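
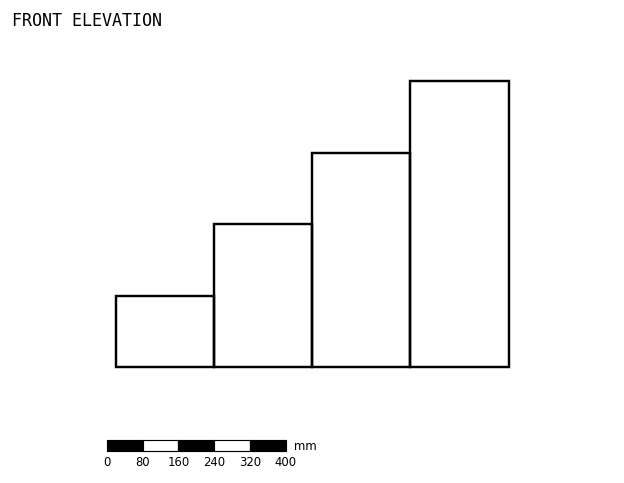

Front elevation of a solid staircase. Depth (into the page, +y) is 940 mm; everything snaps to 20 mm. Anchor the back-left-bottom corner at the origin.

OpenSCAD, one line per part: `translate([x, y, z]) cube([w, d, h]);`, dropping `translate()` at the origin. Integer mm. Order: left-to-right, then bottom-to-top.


cube([220, 940, 160]);
translate([220, 0, 0]) cube([220, 940, 320]);
translate([440, 0, 0]) cube([220, 940, 480]);
translate([660, 0, 0]) cube([220, 940, 640]);


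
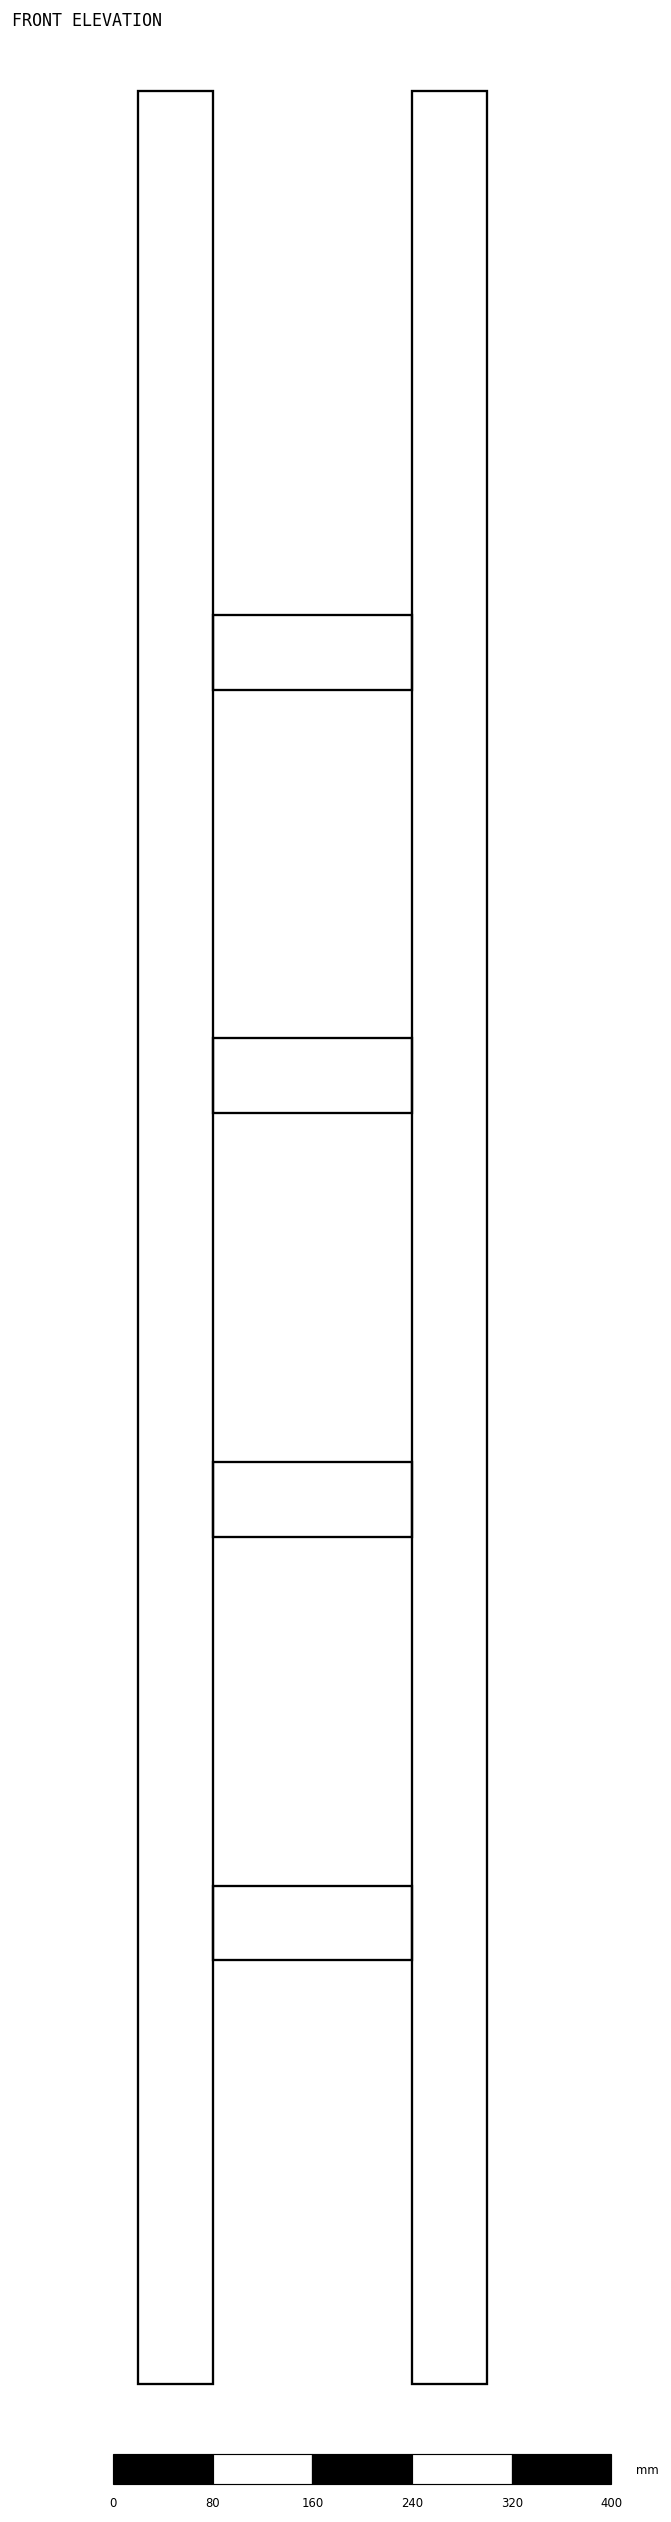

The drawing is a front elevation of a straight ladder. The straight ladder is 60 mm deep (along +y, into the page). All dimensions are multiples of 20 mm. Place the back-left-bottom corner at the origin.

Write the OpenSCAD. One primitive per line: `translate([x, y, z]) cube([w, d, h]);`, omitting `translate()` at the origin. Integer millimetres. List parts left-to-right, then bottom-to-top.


cube([60, 60, 1840]);
translate([60, 0, 340]) cube([160, 60, 60]);
translate([60, 0, 680]) cube([160, 60, 60]);
translate([60, 0, 1020]) cube([160, 60, 60]);
translate([60, 0, 1360]) cube([160, 60, 60]);
translate([220, 0, 0]) cube([60, 60, 1840]);


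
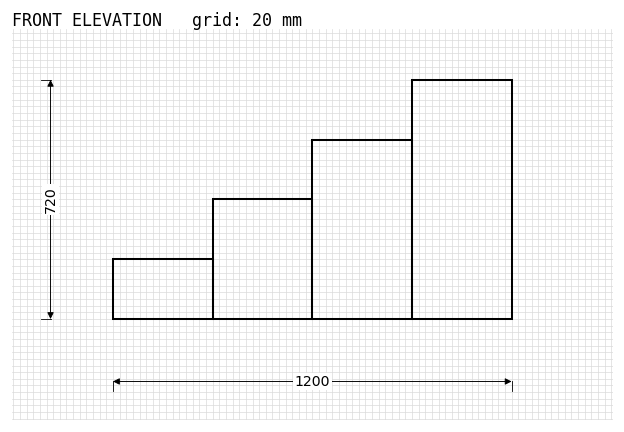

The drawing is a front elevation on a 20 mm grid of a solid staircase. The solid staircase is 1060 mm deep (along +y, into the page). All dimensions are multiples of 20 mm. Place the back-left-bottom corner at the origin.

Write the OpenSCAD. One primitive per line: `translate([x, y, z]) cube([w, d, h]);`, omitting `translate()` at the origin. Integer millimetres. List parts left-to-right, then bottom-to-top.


cube([300, 1060, 180]);
translate([300, 0, 0]) cube([300, 1060, 360]);
translate([600, 0, 0]) cube([300, 1060, 540]);
translate([900, 0, 0]) cube([300, 1060, 720]);


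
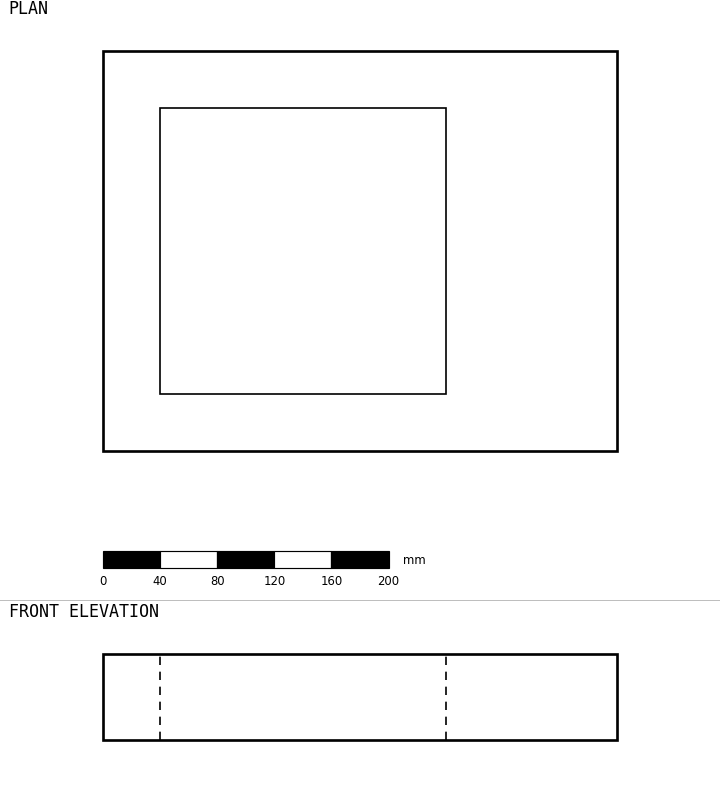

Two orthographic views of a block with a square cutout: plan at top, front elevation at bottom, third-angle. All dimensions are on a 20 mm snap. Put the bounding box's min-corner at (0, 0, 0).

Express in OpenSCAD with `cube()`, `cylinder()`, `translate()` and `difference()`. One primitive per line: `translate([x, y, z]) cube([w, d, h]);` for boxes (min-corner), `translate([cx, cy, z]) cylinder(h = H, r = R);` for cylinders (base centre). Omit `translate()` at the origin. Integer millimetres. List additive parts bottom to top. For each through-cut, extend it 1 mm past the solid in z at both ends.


difference() {
  cube([360, 280, 60]);
  translate([40, 40, -1]) cube([200, 200, 62]);
}


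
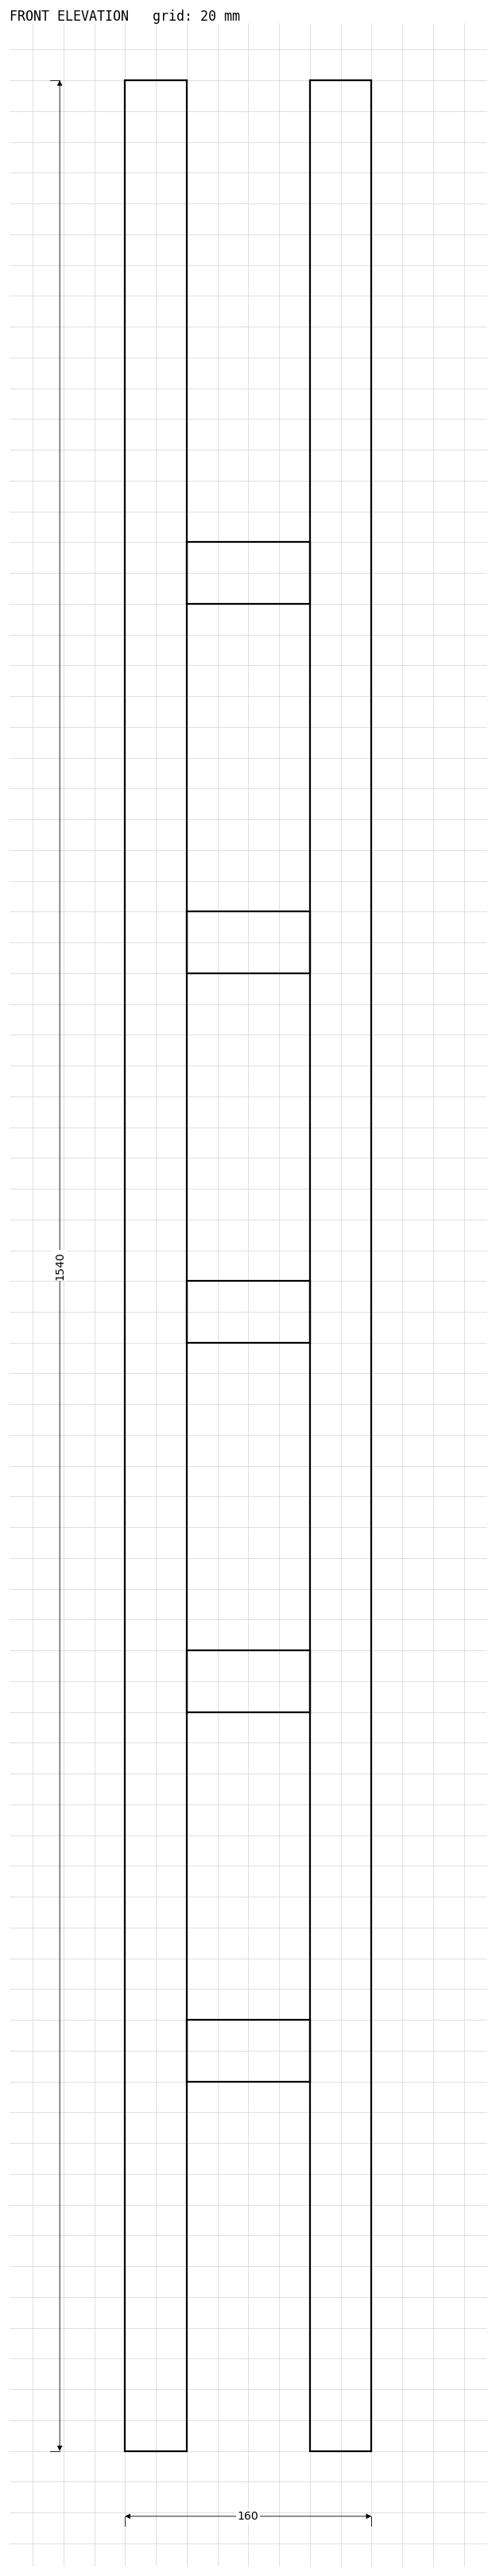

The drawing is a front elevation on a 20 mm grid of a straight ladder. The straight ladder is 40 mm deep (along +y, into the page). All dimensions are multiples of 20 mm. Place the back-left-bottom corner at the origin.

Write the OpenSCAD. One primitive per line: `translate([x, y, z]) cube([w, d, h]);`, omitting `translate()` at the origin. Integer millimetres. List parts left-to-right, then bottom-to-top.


cube([40, 40, 1540]);
translate([40, 0, 240]) cube([80, 40, 40]);
translate([40, 0, 480]) cube([80, 40, 40]);
translate([40, 0, 720]) cube([80, 40, 40]);
translate([40, 0, 960]) cube([80, 40, 40]);
translate([40, 0, 1200]) cube([80, 40, 40]);
translate([120, 0, 0]) cube([40, 40, 1540]);


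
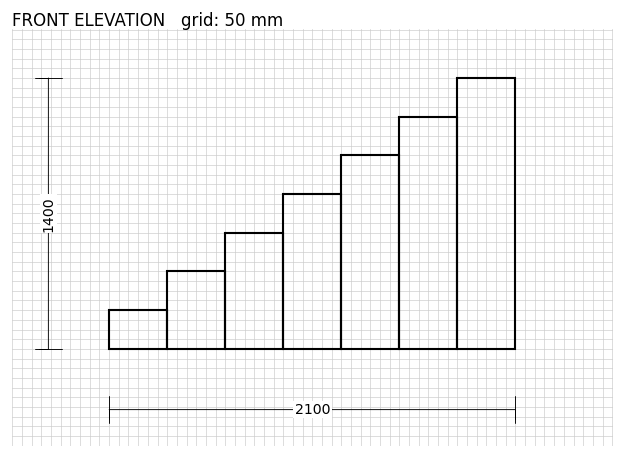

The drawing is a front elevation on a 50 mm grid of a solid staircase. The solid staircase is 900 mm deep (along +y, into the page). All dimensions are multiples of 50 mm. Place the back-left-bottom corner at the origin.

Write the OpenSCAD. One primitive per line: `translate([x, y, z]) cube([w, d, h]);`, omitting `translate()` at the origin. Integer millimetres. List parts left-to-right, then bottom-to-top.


cube([300, 900, 200]);
translate([300, 0, 0]) cube([300, 900, 400]);
translate([600, 0, 0]) cube([300, 900, 600]);
translate([900, 0, 0]) cube([300, 900, 800]);
translate([1200, 0, 0]) cube([300, 900, 1000]);
translate([1500, 0, 0]) cube([300, 900, 1200]);
translate([1800, 0, 0]) cube([300, 900, 1400]);


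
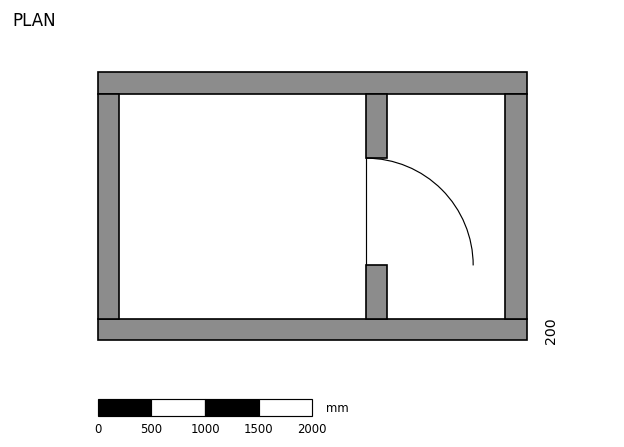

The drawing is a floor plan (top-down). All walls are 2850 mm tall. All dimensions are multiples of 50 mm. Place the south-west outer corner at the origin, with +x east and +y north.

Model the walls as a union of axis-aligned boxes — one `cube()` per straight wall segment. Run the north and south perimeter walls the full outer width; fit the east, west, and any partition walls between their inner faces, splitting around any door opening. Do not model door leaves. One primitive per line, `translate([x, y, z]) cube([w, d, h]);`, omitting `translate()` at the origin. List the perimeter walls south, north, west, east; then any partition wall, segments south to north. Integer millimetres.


cube([4000, 200, 2850]);
translate([0, 2300, 0]) cube([4000, 200, 2850]);
translate([0, 200, 0]) cube([200, 2100, 2850]);
translate([3800, 200, 0]) cube([200, 2100, 2850]);
translate([2500, 200, 0]) cube([200, 500, 2850]);
translate([2500, 1700, 0]) cube([200, 600, 2850]);


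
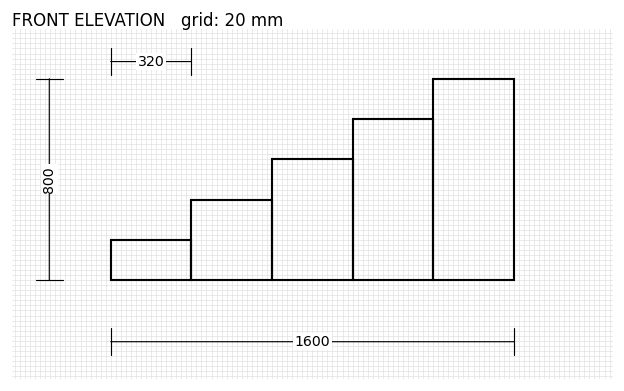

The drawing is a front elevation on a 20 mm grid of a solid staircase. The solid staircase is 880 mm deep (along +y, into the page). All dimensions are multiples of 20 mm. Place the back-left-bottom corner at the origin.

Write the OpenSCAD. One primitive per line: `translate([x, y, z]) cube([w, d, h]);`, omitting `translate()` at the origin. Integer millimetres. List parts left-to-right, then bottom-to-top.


cube([320, 880, 160]);
translate([320, 0, 0]) cube([320, 880, 320]);
translate([640, 0, 0]) cube([320, 880, 480]);
translate([960, 0, 0]) cube([320, 880, 640]);
translate([1280, 0, 0]) cube([320, 880, 800]);


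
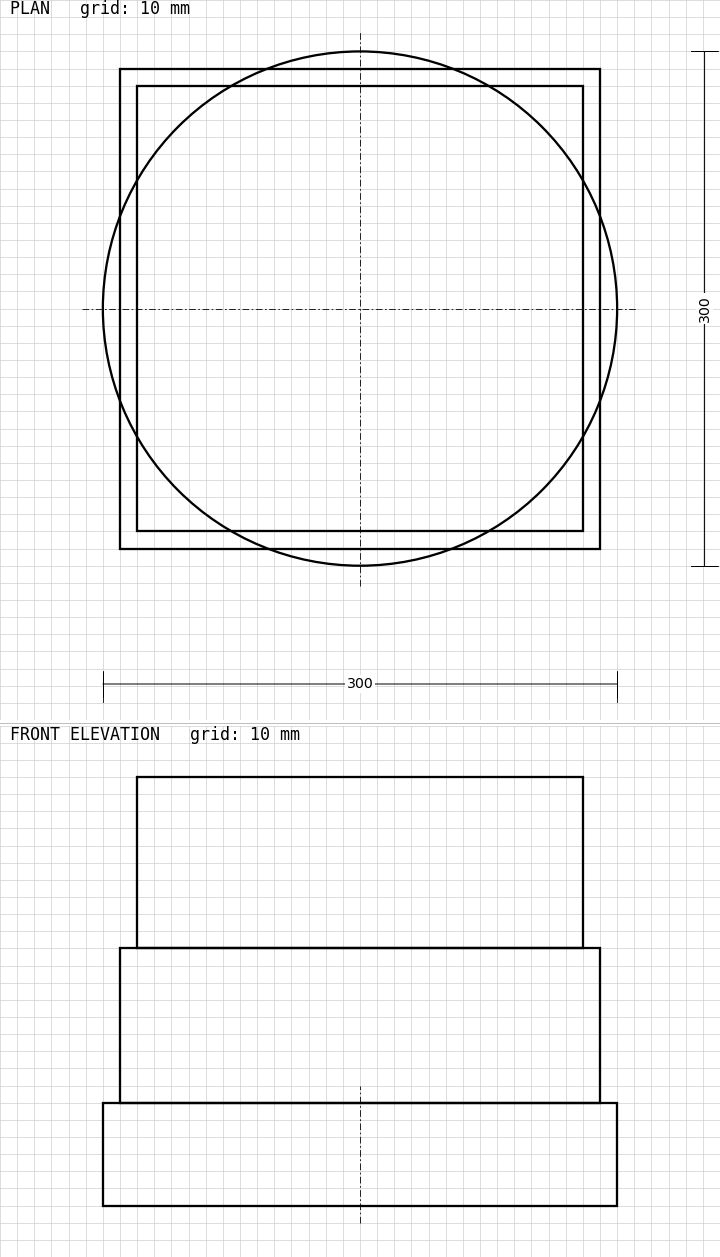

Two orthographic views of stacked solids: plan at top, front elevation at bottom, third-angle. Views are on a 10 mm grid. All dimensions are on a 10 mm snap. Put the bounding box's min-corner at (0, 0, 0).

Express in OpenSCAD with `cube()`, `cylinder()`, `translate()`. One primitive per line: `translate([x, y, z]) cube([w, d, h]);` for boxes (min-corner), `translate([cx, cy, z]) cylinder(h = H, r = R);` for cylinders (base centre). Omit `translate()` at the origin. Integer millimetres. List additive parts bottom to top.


translate([150, 150, 0]) cylinder(h = 60, r = 150);
translate([10, 10, 60]) cube([280, 280, 90]);
translate([20, 20, 150]) cube([260, 260, 100]);


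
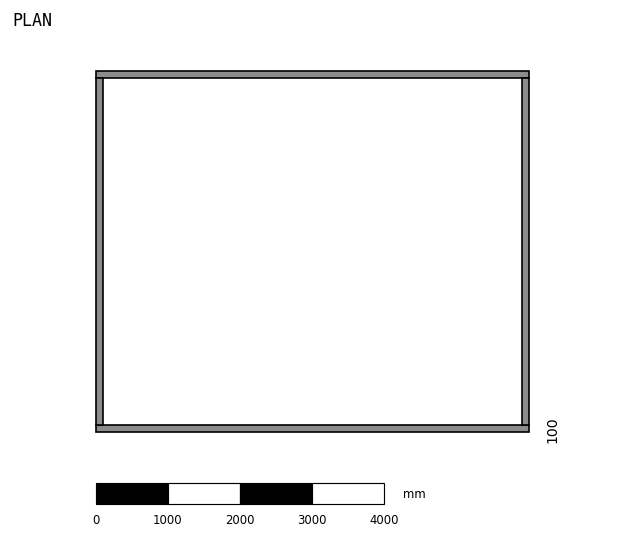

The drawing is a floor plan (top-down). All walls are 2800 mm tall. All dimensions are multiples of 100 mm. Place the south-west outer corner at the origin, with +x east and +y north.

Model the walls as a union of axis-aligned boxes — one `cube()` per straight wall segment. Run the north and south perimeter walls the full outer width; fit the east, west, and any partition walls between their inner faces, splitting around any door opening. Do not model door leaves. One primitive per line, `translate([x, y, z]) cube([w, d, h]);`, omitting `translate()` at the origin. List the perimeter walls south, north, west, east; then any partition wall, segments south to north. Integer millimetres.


cube([6000, 100, 2800]);
translate([0, 4900, 0]) cube([6000, 100, 2800]);
translate([0, 100, 0]) cube([100, 4800, 2800]);
translate([5900, 100, 0]) cube([100, 4800, 2800]);


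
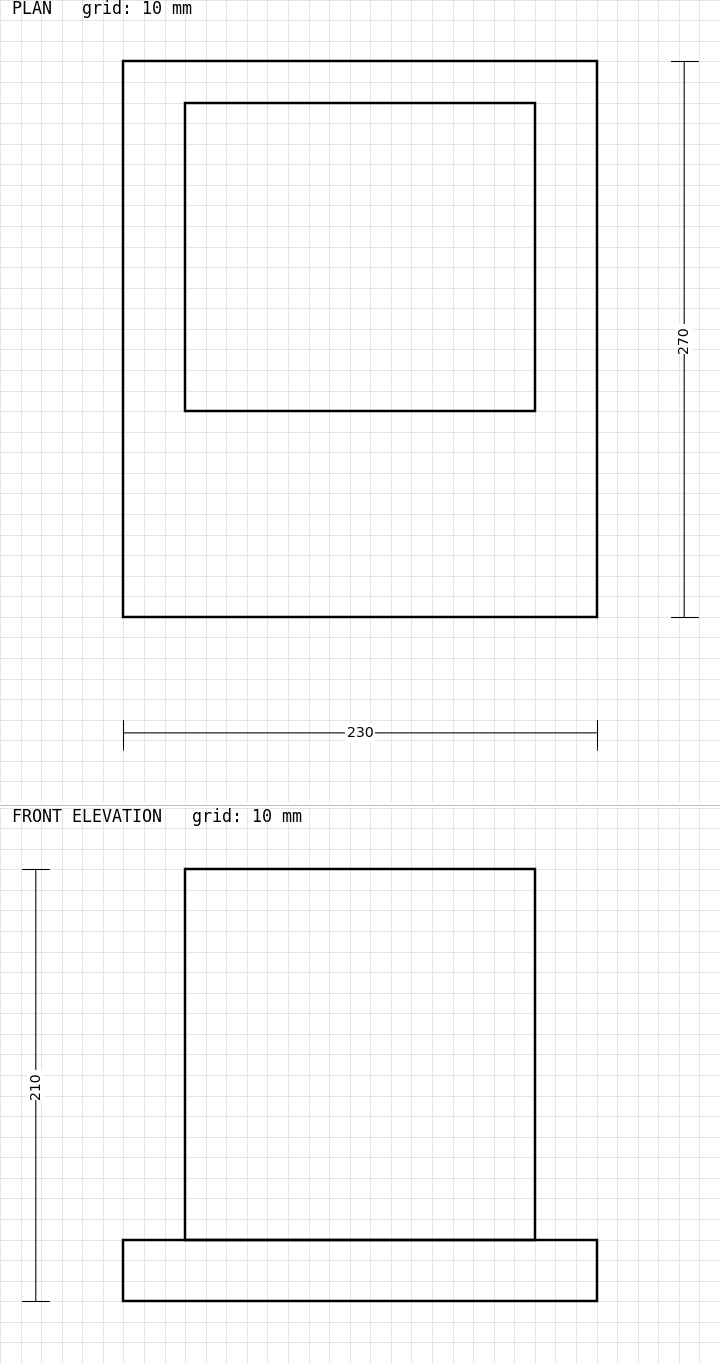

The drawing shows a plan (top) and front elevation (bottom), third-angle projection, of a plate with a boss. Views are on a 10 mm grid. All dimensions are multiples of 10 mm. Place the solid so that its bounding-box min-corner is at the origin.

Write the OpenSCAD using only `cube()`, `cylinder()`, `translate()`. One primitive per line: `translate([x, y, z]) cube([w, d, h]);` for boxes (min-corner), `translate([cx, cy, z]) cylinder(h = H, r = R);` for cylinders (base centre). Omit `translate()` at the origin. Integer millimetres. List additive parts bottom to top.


cube([230, 270, 30]);
translate([30, 100, 30]) cube([170, 150, 180]);


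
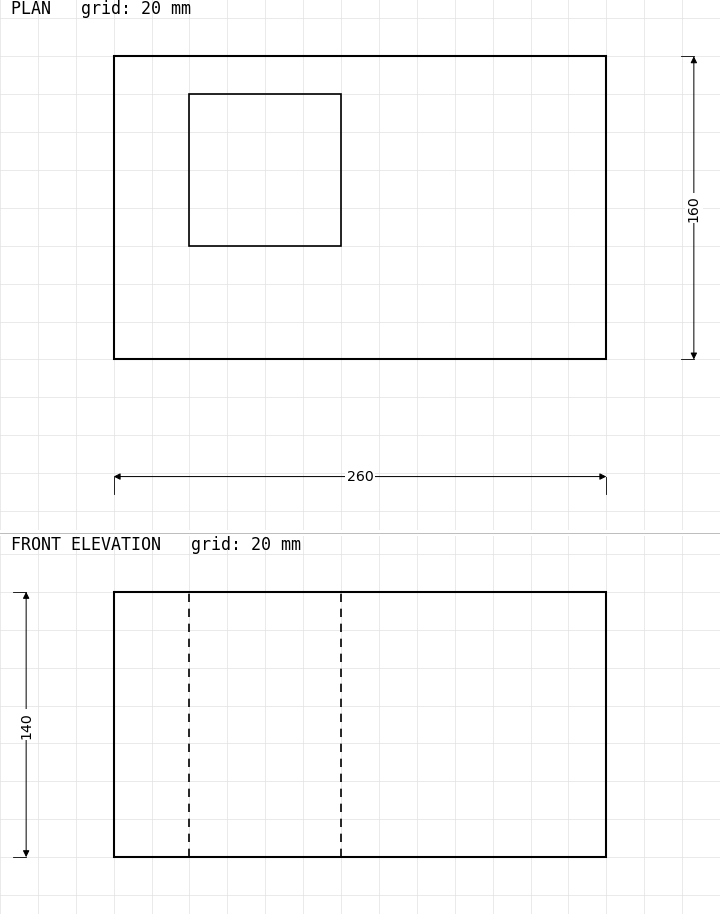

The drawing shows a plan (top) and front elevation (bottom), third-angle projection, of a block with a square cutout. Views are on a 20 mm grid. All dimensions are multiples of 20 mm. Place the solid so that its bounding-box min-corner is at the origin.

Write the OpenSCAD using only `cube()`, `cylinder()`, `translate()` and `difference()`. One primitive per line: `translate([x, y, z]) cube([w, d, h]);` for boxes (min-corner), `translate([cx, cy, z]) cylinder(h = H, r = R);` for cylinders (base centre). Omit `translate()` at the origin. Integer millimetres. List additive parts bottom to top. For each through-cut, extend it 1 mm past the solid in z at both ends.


difference() {
  cube([260, 160, 140]);
  translate([40, 60, -1]) cube([80, 80, 142]);
}


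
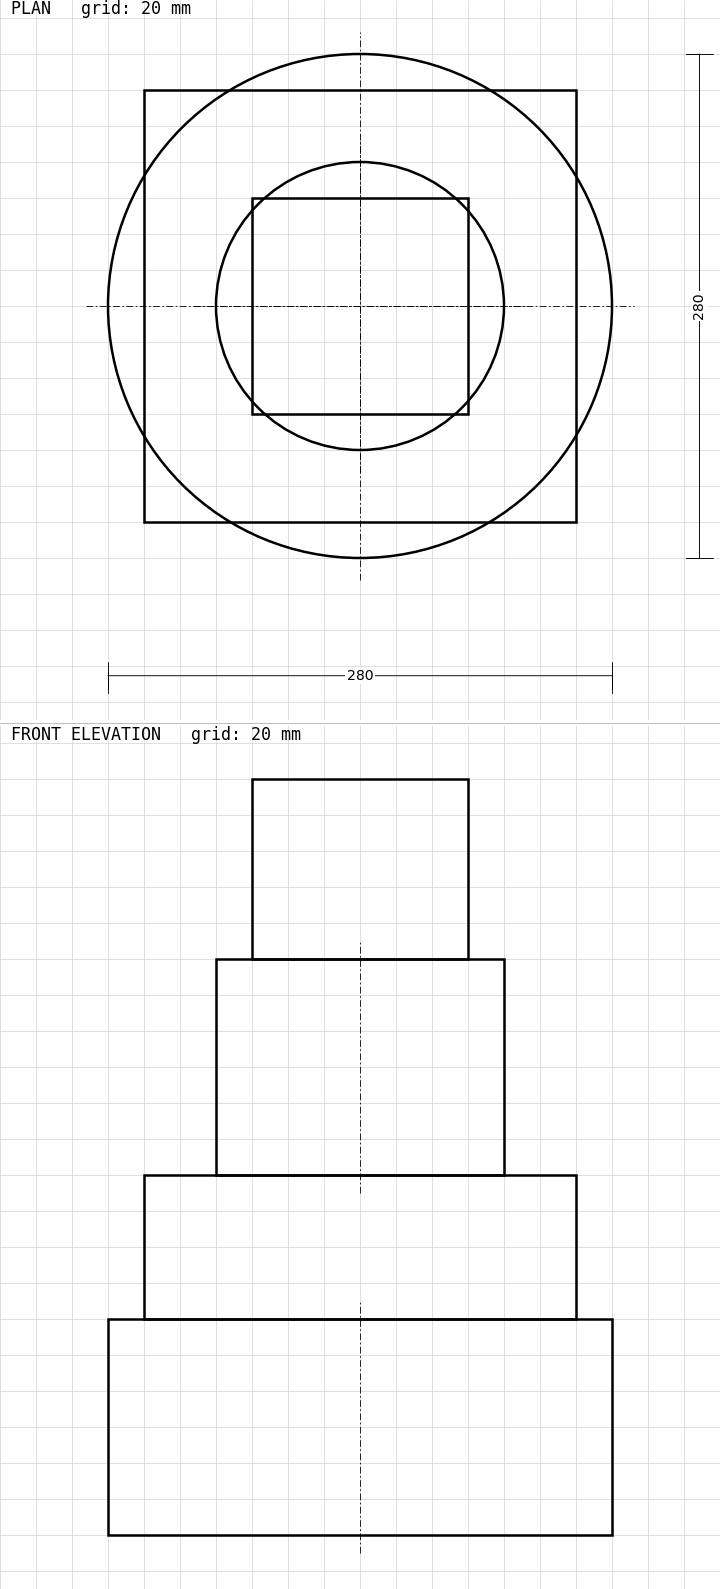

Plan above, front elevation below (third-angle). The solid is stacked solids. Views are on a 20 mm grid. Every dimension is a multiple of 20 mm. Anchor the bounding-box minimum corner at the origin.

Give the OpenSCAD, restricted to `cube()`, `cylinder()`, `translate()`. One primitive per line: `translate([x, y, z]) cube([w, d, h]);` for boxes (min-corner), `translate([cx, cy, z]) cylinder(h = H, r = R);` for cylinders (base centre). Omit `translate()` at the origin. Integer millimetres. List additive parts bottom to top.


translate([140, 140, 0]) cylinder(h = 120, r = 140);
translate([20, 20, 120]) cube([240, 240, 80]);
translate([140, 140, 200]) cylinder(h = 120, r = 80);
translate([80, 80, 320]) cube([120, 120, 100]);


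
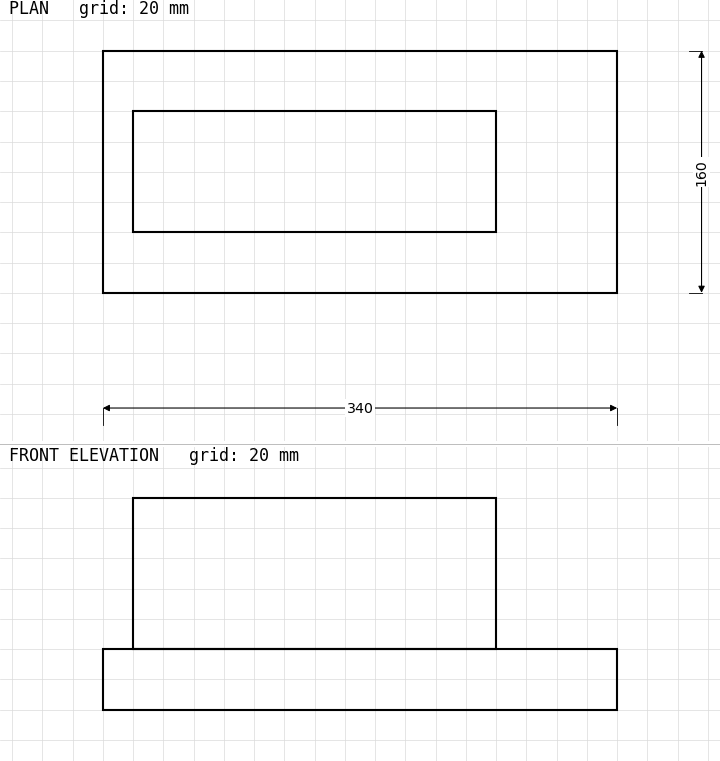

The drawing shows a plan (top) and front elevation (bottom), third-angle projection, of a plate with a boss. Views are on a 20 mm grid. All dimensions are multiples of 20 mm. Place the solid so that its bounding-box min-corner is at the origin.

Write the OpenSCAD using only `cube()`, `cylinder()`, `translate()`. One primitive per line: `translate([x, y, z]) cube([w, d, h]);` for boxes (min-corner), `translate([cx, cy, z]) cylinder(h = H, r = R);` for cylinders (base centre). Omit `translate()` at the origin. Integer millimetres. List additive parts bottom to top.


cube([340, 160, 40]);
translate([20, 40, 40]) cube([240, 80, 100]);


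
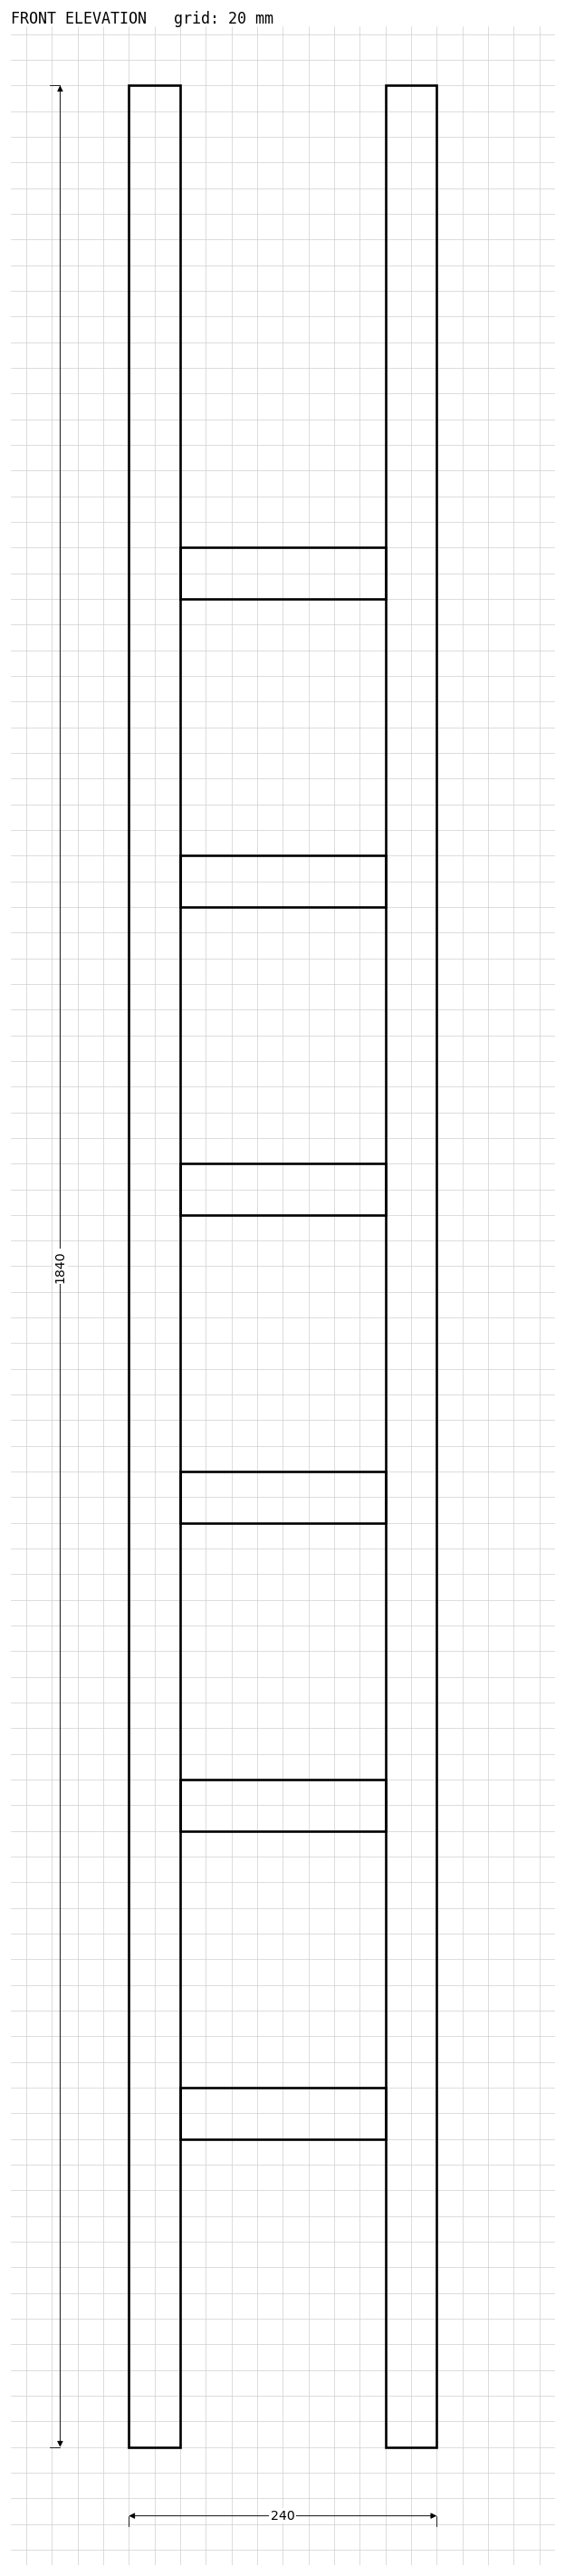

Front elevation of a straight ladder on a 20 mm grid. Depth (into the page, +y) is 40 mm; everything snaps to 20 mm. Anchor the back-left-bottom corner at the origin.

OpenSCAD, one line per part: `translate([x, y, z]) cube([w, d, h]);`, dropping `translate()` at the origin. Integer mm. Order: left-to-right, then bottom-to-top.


cube([40, 40, 1840]);
translate([40, 0, 240]) cube([160, 40, 40]);
translate([40, 0, 480]) cube([160, 40, 40]);
translate([40, 0, 720]) cube([160, 40, 40]);
translate([40, 0, 960]) cube([160, 40, 40]);
translate([40, 0, 1200]) cube([160, 40, 40]);
translate([40, 0, 1440]) cube([160, 40, 40]);
translate([200, 0, 0]) cube([40, 40, 1840]);


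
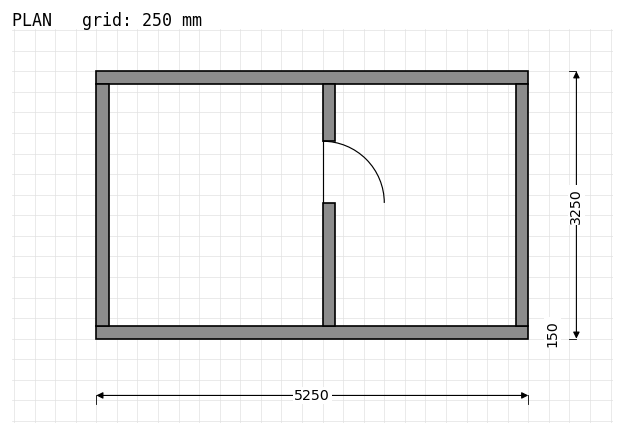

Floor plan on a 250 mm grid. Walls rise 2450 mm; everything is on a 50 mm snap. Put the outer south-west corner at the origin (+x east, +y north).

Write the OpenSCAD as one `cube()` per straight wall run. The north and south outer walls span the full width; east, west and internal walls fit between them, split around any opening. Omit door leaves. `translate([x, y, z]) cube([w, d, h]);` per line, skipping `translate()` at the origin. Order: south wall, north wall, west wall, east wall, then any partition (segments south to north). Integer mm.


cube([5250, 150, 2450]);
translate([0, 3100, 0]) cube([5250, 150, 2450]);
translate([0, 150, 0]) cube([150, 2950, 2450]);
translate([5100, 150, 0]) cube([150, 2950, 2450]);
translate([2750, 150, 0]) cube([150, 1500, 2450]);
translate([2750, 2400, 0]) cube([150, 700, 2450]);


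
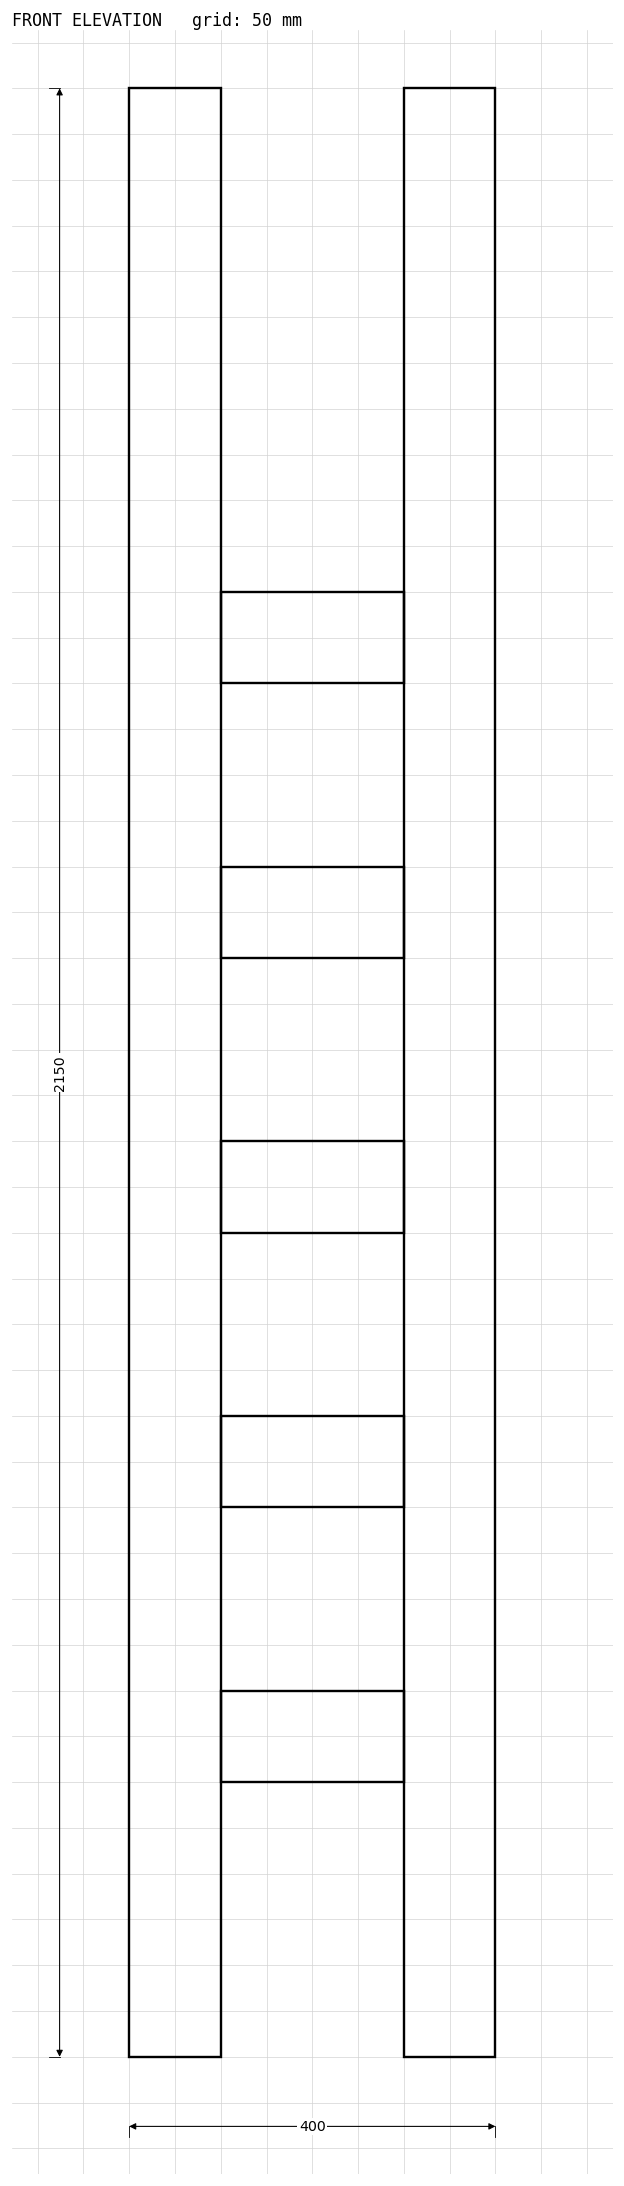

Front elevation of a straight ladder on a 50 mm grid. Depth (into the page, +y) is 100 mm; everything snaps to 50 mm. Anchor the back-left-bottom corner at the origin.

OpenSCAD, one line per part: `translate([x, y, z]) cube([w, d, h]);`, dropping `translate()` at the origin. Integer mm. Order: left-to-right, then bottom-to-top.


cube([100, 100, 2150]);
translate([100, 0, 300]) cube([200, 100, 100]);
translate([100, 0, 600]) cube([200, 100, 100]);
translate([100, 0, 900]) cube([200, 100, 100]);
translate([100, 0, 1200]) cube([200, 100, 100]);
translate([100, 0, 1500]) cube([200, 100, 100]);
translate([300, 0, 0]) cube([100, 100, 2150]);


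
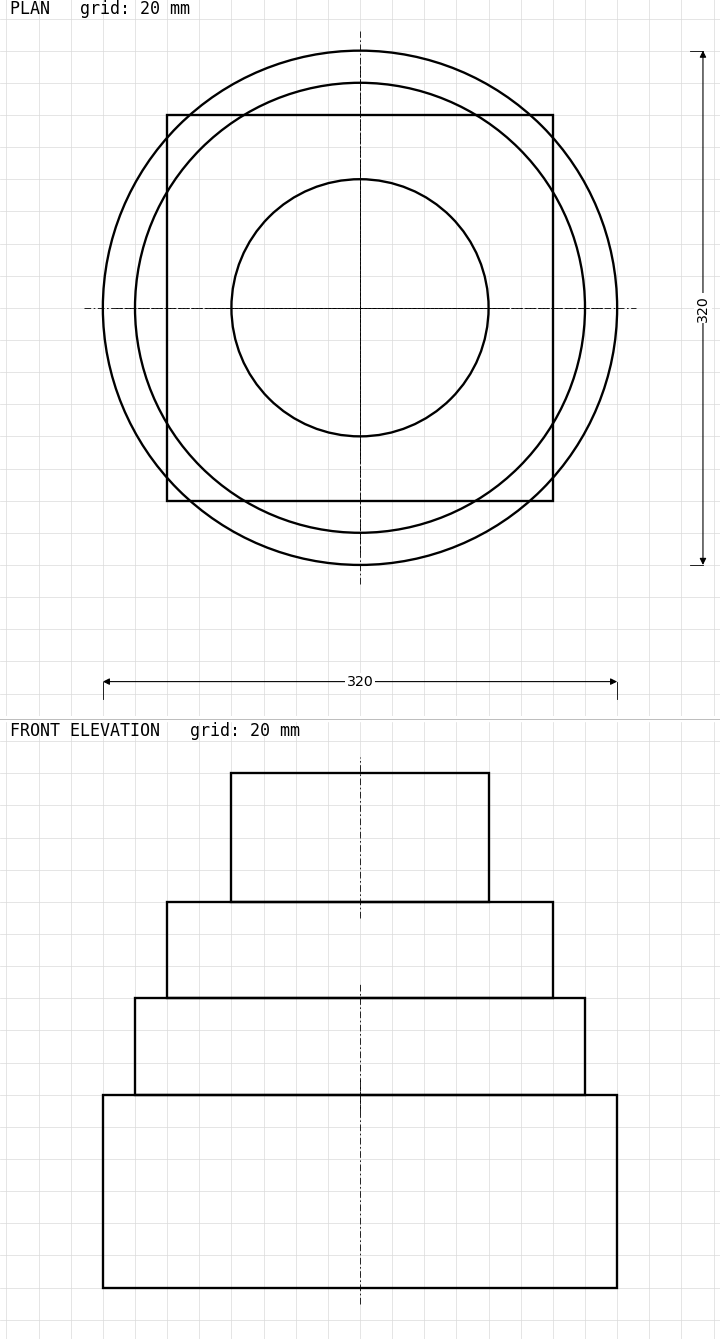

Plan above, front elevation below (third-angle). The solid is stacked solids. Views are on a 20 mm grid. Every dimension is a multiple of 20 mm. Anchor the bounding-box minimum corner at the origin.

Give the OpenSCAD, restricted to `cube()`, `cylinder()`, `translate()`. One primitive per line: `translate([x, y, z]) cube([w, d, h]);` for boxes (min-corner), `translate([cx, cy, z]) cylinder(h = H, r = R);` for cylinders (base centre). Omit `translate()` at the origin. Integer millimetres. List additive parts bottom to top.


translate([160, 160, 0]) cylinder(h = 120, r = 160);
translate([160, 160, 120]) cylinder(h = 60, r = 140);
translate([40, 40, 180]) cube([240, 240, 60]);
translate([160, 160, 240]) cylinder(h = 80, r = 80);


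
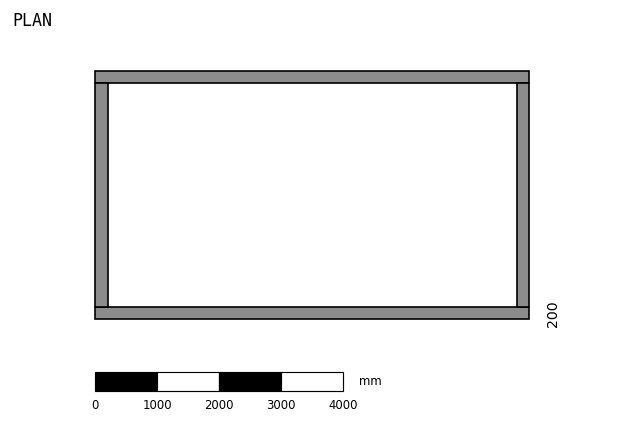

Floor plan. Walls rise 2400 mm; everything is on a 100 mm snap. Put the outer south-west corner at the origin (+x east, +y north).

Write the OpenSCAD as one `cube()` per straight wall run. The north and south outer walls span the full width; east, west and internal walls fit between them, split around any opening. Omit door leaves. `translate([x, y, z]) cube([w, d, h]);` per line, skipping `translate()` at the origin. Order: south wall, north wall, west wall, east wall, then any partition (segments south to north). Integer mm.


cube([7000, 200, 2400]);
translate([0, 3800, 0]) cube([7000, 200, 2400]);
translate([0, 200, 0]) cube([200, 3600, 2400]);
translate([6800, 200, 0]) cube([200, 3600, 2400]);


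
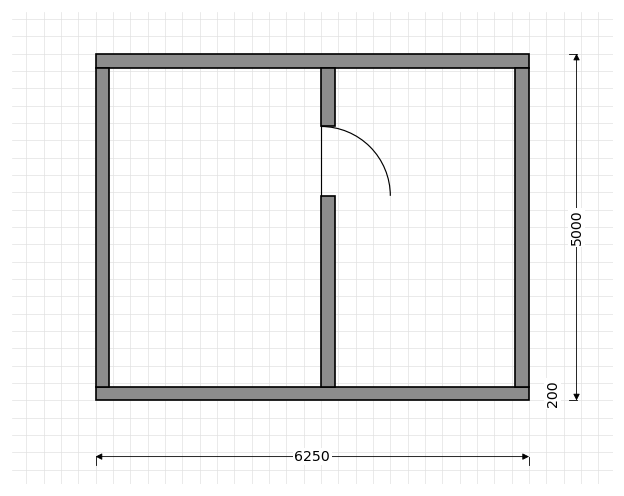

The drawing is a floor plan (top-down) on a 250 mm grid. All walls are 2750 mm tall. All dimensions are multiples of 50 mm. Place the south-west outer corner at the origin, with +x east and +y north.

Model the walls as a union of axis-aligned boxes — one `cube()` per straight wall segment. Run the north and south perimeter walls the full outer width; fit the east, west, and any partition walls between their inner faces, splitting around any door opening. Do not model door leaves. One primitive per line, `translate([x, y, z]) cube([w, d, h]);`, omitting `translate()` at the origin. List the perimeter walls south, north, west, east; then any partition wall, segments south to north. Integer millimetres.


cube([6250, 200, 2750]);
translate([0, 4800, 0]) cube([6250, 200, 2750]);
translate([0, 200, 0]) cube([200, 4600, 2750]);
translate([6050, 200, 0]) cube([200, 4600, 2750]);
translate([3250, 200, 0]) cube([200, 2750, 2750]);
translate([3250, 3950, 0]) cube([200, 850, 2750]);


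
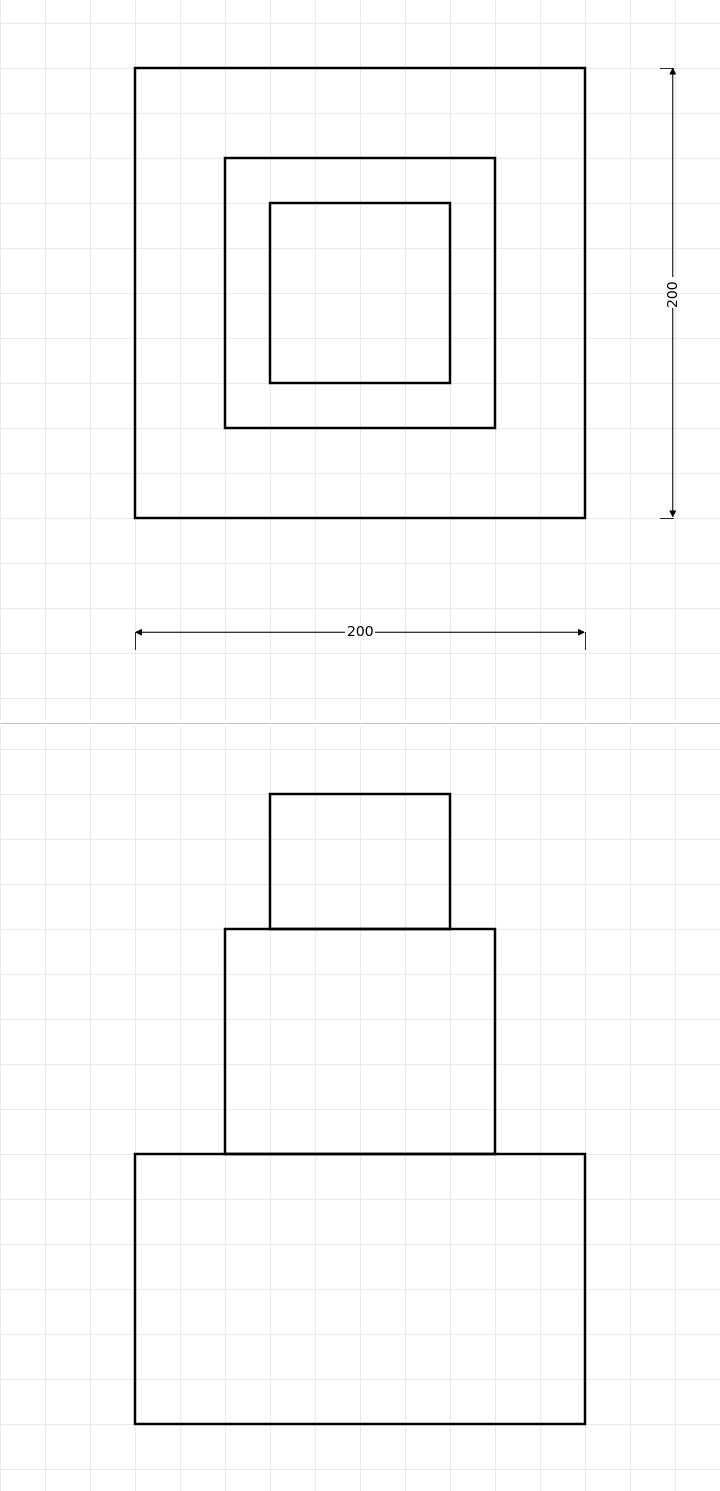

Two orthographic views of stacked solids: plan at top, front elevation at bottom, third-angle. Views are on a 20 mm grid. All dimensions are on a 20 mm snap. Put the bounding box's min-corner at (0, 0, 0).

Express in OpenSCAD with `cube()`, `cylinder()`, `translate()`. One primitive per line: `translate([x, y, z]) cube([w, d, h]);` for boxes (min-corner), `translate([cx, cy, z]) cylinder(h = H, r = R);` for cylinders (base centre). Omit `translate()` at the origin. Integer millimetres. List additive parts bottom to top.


cube([200, 200, 120]);
translate([40, 40, 120]) cube([120, 120, 100]);
translate([60, 60, 220]) cube([80, 80, 60]);


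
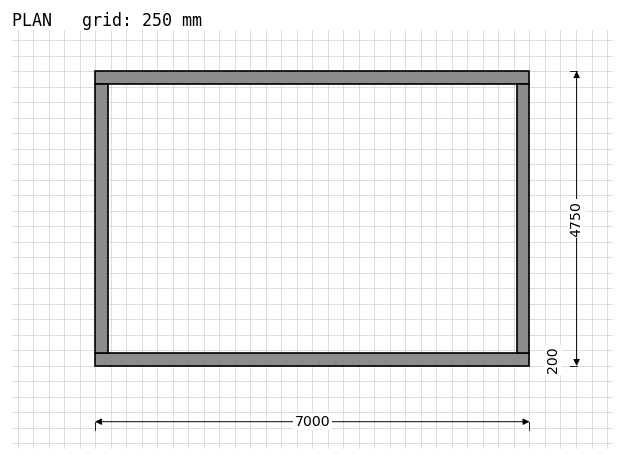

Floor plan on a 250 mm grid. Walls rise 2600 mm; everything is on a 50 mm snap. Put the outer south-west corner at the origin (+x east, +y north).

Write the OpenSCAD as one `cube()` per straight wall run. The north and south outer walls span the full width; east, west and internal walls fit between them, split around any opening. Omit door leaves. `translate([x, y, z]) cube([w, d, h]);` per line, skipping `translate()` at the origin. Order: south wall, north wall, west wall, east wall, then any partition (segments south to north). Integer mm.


cube([7000, 200, 2600]);
translate([0, 4550, 0]) cube([7000, 200, 2600]);
translate([0, 200, 0]) cube([200, 4350, 2600]);
translate([6800, 200, 0]) cube([200, 4350, 2600]);


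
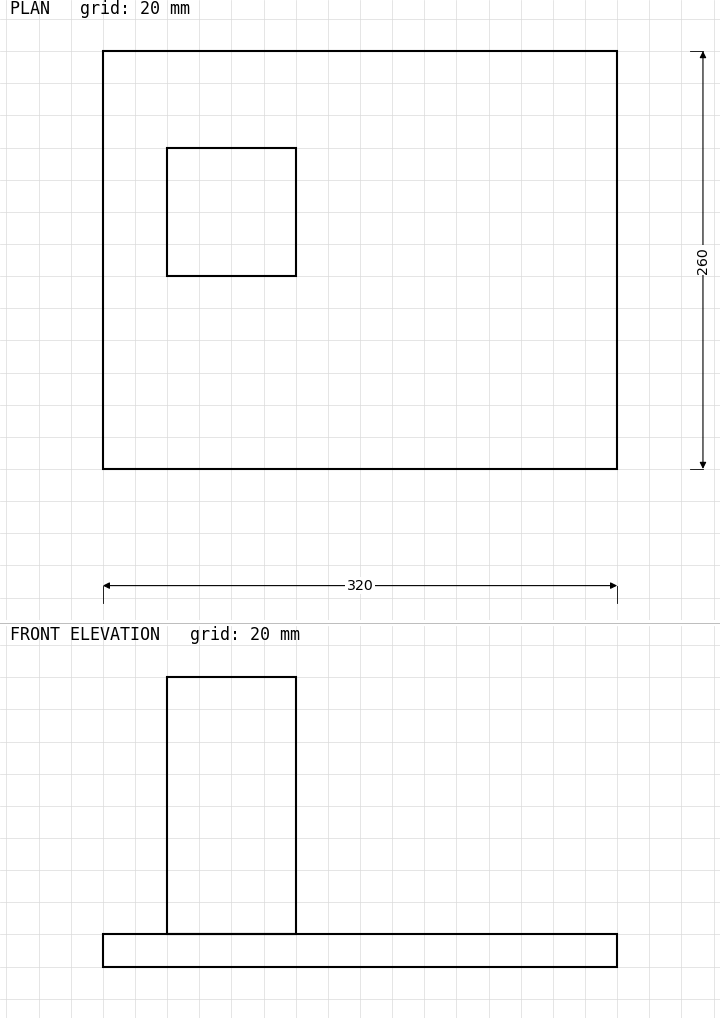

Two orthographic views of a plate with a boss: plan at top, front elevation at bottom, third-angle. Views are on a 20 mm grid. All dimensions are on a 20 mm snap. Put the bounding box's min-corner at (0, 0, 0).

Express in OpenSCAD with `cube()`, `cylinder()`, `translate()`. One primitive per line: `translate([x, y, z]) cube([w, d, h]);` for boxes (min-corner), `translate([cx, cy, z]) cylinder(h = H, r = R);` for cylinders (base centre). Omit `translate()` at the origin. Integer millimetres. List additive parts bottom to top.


cube([320, 260, 20]);
translate([40, 120, 20]) cube([80, 80, 160]);


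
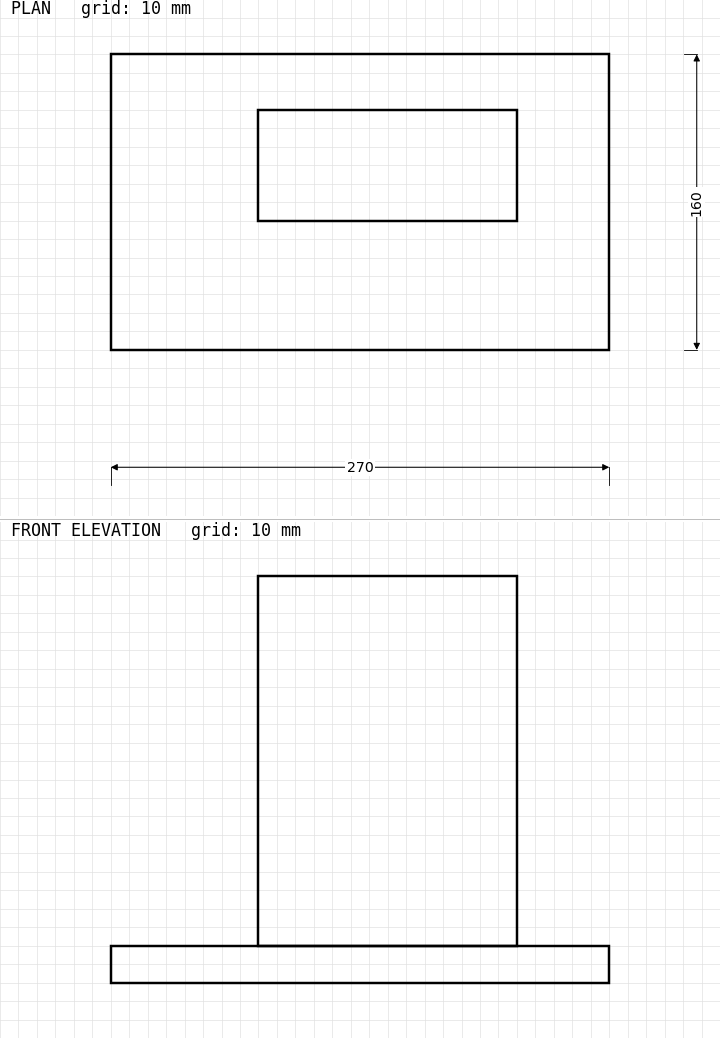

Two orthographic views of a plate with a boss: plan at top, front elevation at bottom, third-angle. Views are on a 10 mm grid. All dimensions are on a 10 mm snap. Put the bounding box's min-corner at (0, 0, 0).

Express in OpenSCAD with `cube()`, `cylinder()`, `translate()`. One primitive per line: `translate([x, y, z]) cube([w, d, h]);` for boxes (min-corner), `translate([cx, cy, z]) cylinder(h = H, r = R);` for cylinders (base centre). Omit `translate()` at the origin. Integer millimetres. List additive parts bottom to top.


cube([270, 160, 20]);
translate([80, 70, 20]) cube([140, 60, 200]);


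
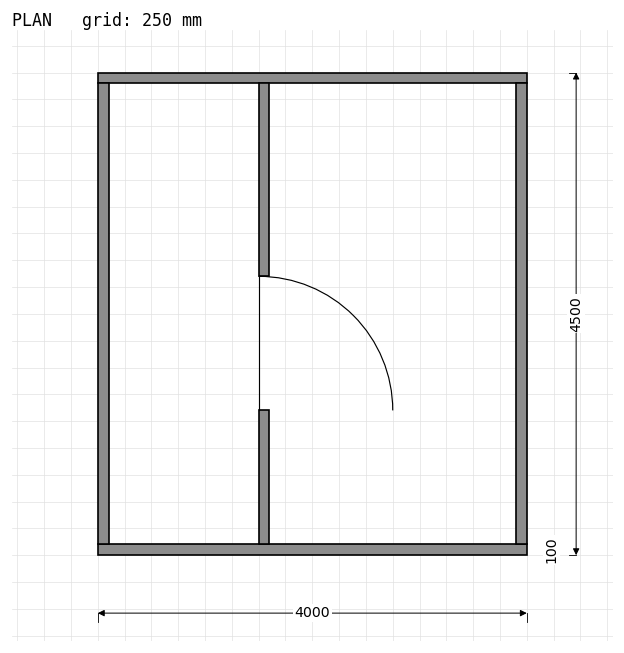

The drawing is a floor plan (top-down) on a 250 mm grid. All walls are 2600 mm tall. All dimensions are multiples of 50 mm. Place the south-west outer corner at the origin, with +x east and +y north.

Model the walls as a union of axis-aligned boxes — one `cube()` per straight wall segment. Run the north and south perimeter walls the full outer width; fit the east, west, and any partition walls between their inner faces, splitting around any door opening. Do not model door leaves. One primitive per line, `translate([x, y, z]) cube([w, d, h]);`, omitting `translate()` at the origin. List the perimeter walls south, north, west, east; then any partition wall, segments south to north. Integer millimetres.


cube([4000, 100, 2600]);
translate([0, 4400, 0]) cube([4000, 100, 2600]);
translate([0, 100, 0]) cube([100, 4300, 2600]);
translate([3900, 100, 0]) cube([100, 4300, 2600]);
translate([1500, 100, 0]) cube([100, 1250, 2600]);
translate([1500, 2600, 0]) cube([100, 1800, 2600]);


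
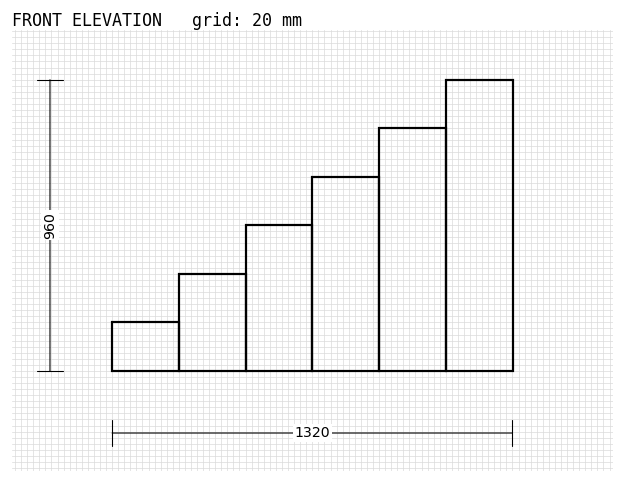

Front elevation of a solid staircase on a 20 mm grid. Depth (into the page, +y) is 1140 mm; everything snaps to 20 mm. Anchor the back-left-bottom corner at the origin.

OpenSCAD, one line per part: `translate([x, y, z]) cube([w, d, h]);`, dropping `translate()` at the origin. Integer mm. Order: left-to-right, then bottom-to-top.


cube([220, 1140, 160]);
translate([220, 0, 0]) cube([220, 1140, 320]);
translate([440, 0, 0]) cube([220, 1140, 480]);
translate([660, 0, 0]) cube([220, 1140, 640]);
translate([880, 0, 0]) cube([220, 1140, 800]);
translate([1100, 0, 0]) cube([220, 1140, 960]);


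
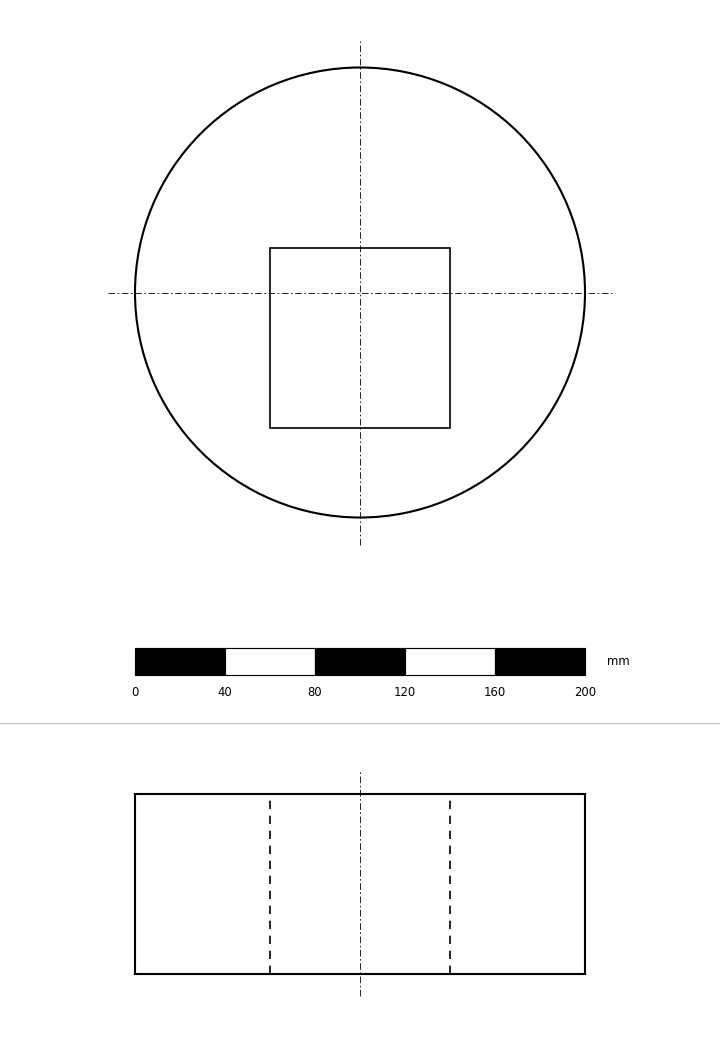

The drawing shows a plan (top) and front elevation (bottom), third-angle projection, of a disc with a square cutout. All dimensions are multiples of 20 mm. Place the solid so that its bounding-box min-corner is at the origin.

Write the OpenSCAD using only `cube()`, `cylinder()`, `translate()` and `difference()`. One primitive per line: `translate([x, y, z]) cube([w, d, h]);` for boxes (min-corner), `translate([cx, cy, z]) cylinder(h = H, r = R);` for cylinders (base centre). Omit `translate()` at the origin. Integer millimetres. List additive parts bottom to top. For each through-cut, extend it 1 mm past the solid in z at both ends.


difference() {
  translate([100, 100, 0]) cylinder(h = 80, r = 100);
  translate([60, 40, -1]) cube([80, 80, 82]);
}


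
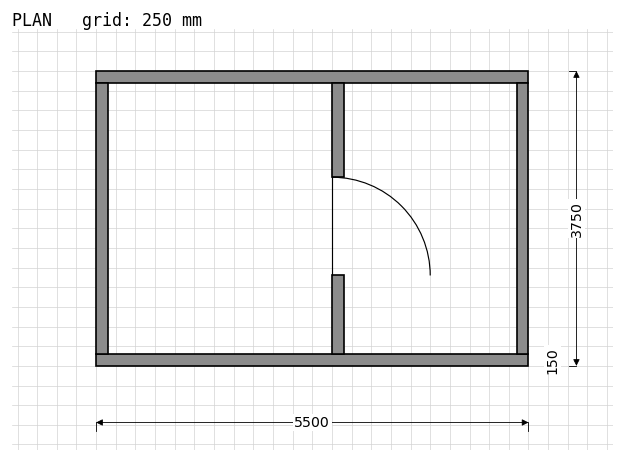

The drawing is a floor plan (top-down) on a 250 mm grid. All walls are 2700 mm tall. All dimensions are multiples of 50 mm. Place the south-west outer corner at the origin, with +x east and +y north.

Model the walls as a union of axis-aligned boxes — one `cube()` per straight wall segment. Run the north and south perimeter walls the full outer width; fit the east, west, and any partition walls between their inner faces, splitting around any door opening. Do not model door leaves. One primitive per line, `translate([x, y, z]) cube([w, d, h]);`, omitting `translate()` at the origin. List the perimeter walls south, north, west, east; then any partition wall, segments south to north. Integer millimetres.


cube([5500, 150, 2700]);
translate([0, 3600, 0]) cube([5500, 150, 2700]);
translate([0, 150, 0]) cube([150, 3450, 2700]);
translate([5350, 150, 0]) cube([150, 3450, 2700]);
translate([3000, 150, 0]) cube([150, 1000, 2700]);
translate([3000, 2400, 0]) cube([150, 1200, 2700]);


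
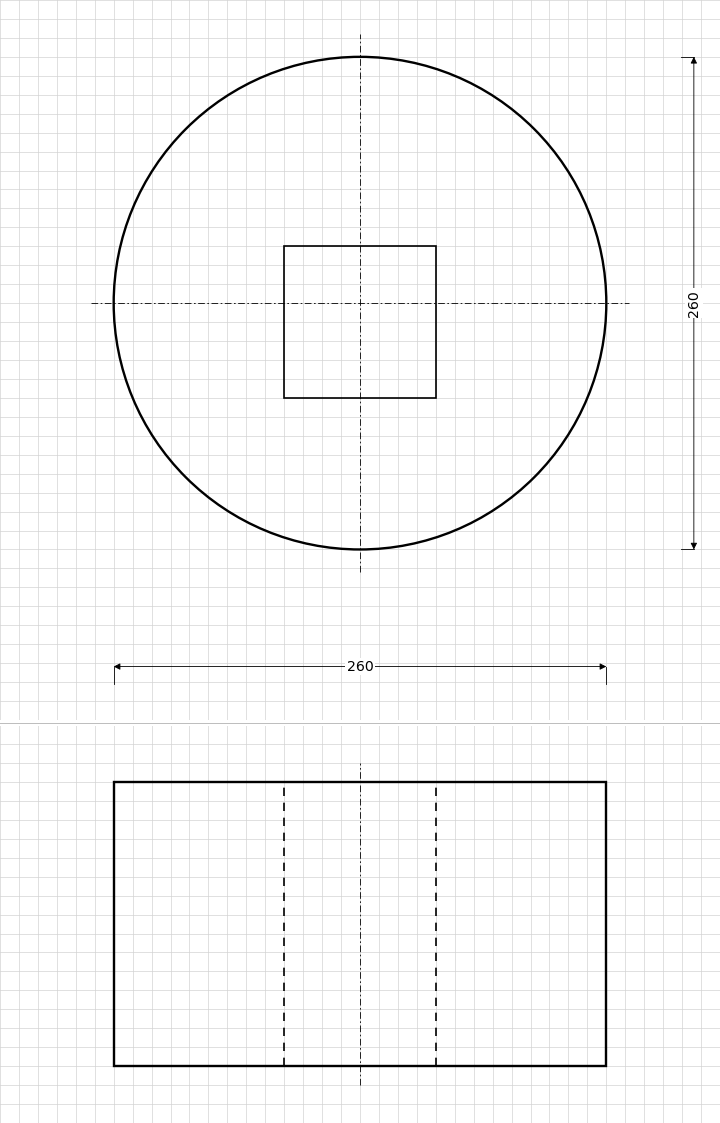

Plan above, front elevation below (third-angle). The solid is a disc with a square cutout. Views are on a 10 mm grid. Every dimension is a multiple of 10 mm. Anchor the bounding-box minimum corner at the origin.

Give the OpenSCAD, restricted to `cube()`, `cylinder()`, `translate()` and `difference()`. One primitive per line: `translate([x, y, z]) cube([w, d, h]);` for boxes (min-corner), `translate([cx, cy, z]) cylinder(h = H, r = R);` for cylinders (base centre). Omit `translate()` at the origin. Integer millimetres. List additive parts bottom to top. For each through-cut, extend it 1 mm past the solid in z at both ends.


difference() {
  translate([130, 130, 0]) cylinder(h = 150, r = 130);
  translate([90, 80, -1]) cube([80, 80, 152]);
}


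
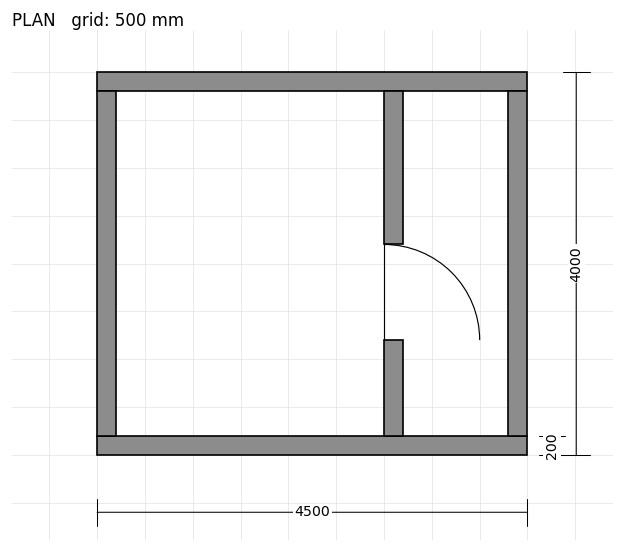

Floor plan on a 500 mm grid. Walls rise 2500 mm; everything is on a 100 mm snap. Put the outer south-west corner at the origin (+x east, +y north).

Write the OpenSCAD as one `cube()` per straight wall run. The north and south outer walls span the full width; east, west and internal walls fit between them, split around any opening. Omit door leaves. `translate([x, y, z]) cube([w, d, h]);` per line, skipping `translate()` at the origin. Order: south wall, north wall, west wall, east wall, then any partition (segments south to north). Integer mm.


cube([4500, 200, 2500]);
translate([0, 3800, 0]) cube([4500, 200, 2500]);
translate([0, 200, 0]) cube([200, 3600, 2500]);
translate([4300, 200, 0]) cube([200, 3600, 2500]);
translate([3000, 200, 0]) cube([200, 1000, 2500]);
translate([3000, 2200, 0]) cube([200, 1600, 2500]);


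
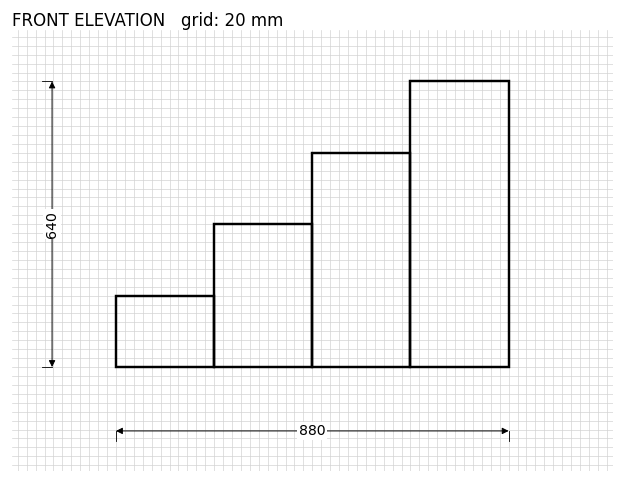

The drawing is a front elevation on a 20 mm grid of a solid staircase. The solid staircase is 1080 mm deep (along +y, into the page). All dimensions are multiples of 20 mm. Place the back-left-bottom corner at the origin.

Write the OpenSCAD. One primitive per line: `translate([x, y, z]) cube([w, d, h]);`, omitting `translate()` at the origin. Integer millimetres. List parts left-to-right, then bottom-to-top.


cube([220, 1080, 160]);
translate([220, 0, 0]) cube([220, 1080, 320]);
translate([440, 0, 0]) cube([220, 1080, 480]);
translate([660, 0, 0]) cube([220, 1080, 640]);


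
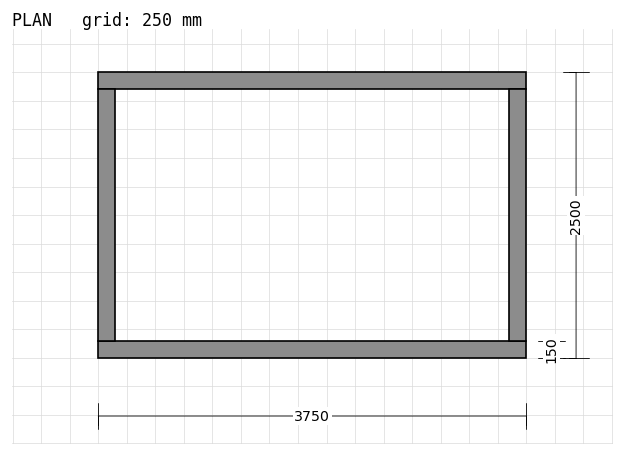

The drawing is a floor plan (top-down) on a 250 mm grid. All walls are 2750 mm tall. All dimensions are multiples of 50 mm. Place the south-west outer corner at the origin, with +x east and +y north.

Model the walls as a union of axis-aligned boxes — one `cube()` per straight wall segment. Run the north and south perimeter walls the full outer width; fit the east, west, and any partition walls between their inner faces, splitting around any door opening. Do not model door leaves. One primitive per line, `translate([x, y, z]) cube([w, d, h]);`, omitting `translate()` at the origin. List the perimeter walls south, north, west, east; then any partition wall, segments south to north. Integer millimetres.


cube([3750, 150, 2750]);
translate([0, 2350, 0]) cube([3750, 150, 2750]);
translate([0, 150, 0]) cube([150, 2200, 2750]);
translate([3600, 150, 0]) cube([150, 2200, 2750]);


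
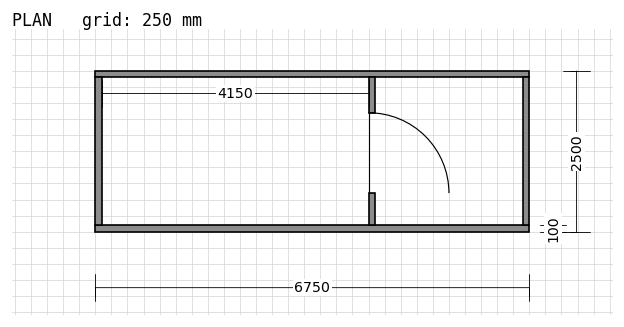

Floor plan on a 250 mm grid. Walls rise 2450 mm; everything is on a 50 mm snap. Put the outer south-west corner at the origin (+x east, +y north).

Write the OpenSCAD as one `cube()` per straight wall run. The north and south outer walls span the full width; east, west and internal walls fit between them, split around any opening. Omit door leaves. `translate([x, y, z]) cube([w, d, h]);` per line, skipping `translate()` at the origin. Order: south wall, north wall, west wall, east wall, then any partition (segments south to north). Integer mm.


cube([6750, 100, 2450]);
translate([0, 2400, 0]) cube([6750, 100, 2450]);
translate([0, 100, 0]) cube([100, 2300, 2450]);
translate([6650, 100, 0]) cube([100, 2300, 2450]);
translate([4250, 100, 0]) cube([100, 500, 2450]);
translate([4250, 1850, 0]) cube([100, 550, 2450]);


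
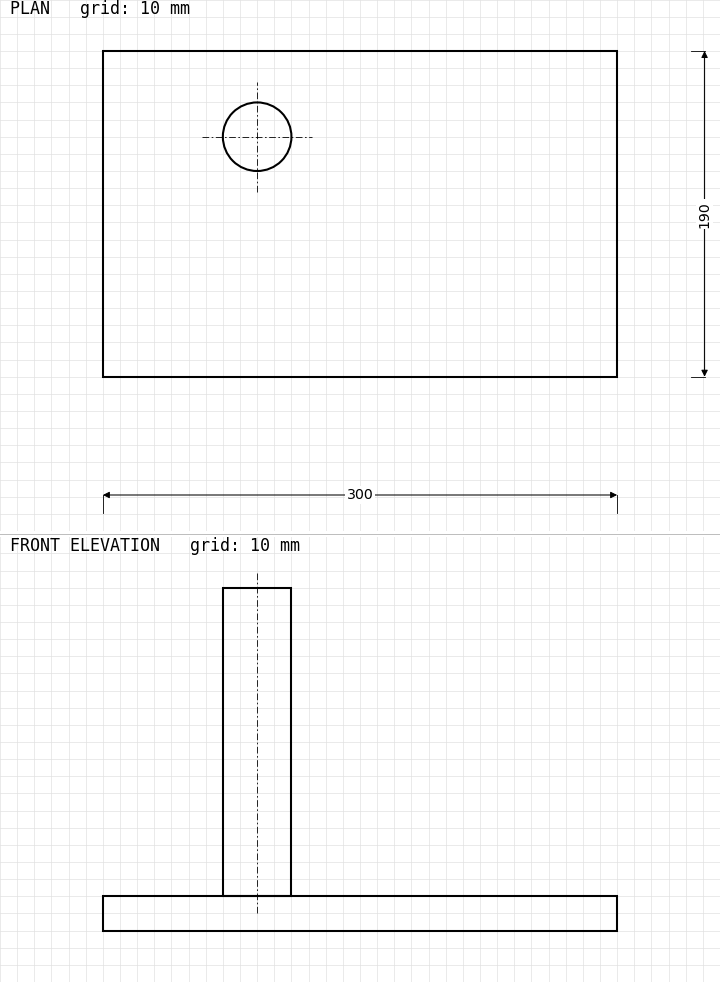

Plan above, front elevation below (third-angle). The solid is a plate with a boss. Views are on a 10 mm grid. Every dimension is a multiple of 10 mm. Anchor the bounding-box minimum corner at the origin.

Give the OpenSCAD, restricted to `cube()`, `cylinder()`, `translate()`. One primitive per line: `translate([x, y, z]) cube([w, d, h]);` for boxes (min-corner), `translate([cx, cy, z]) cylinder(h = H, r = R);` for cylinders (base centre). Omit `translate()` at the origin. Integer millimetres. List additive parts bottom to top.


cube([300, 190, 20]);
translate([90, 140, 20]) cylinder(h = 180, r = 20);


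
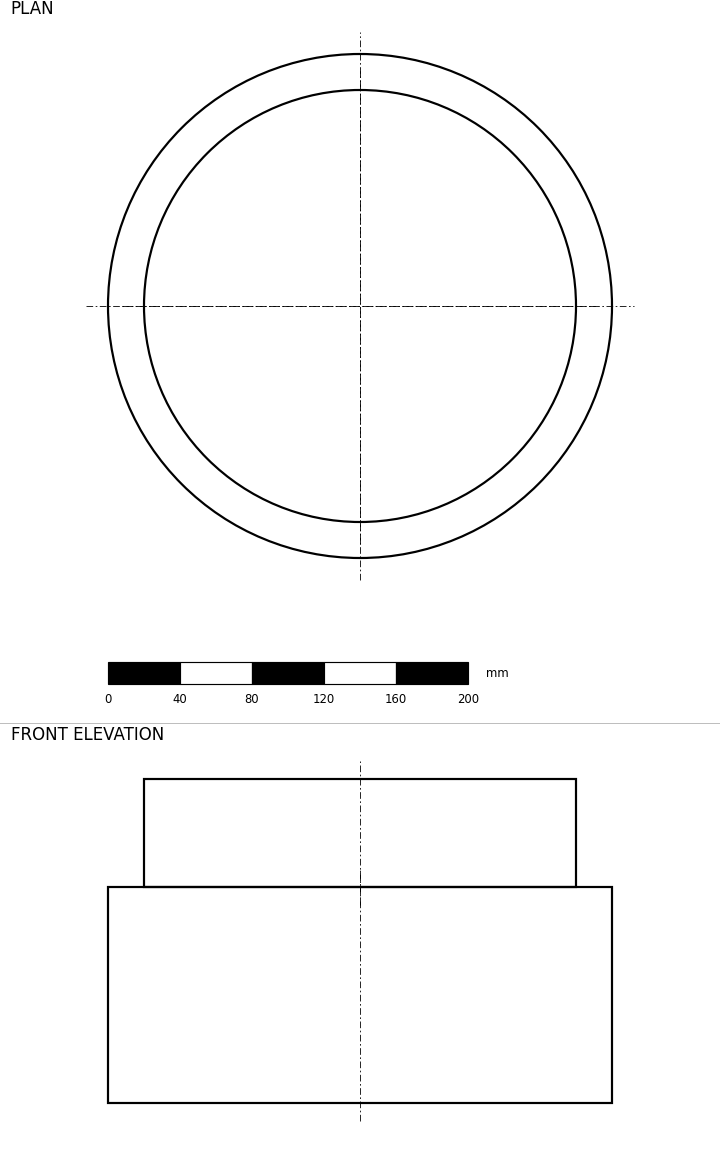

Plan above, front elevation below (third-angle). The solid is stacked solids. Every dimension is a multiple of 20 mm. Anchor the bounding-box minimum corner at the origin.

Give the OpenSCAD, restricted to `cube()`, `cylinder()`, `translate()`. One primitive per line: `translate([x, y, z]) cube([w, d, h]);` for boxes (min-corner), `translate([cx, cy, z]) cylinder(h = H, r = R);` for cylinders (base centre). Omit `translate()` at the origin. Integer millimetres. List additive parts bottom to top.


translate([140, 140, 0]) cylinder(h = 120, r = 140);
translate([140, 140, 120]) cylinder(h = 60, r = 120);
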